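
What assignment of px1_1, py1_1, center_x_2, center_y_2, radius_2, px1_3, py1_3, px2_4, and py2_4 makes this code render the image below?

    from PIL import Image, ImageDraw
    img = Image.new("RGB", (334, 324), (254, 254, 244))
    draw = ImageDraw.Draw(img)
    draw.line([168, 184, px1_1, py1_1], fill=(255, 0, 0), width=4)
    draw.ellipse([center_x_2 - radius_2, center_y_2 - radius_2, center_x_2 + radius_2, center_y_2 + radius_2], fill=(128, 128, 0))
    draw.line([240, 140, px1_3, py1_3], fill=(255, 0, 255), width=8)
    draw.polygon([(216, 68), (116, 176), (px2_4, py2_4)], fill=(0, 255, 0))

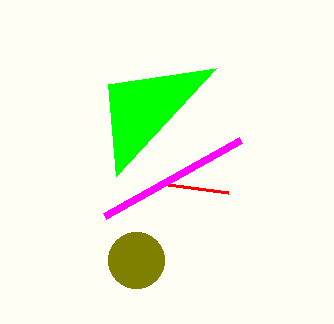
px1_1 = 228; py1_1 = 192; center_x_2 = 136; center_y_2 = 260; radius_2 = 28; px1_3 = 104; py1_3 = 216; px2_4 = 108; py2_4 = 84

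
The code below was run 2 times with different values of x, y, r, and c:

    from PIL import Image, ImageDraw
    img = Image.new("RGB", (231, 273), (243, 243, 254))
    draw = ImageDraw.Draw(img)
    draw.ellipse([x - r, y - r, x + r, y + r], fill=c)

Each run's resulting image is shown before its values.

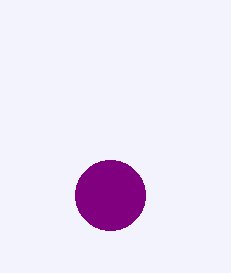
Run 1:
x = 110
y = 195
r = 35
c = 'purple'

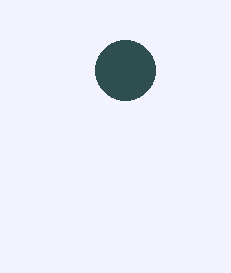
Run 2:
x = 125
y = 70
r = 30
c = 'darkslategray'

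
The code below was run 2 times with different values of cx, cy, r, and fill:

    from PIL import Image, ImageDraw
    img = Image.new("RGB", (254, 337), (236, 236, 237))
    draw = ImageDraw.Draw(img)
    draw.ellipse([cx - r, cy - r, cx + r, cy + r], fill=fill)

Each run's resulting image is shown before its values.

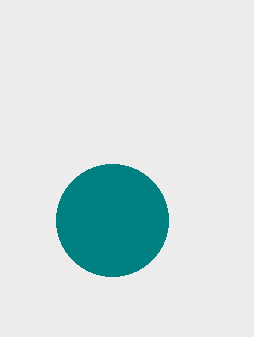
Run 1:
cx = 112, cy = 220, r = 56, fill = 'teal'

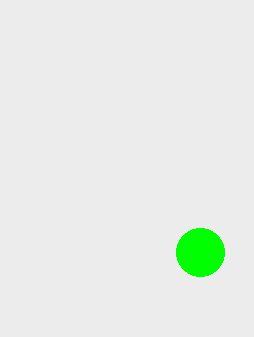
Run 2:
cx = 200; cy = 252; r = 24; fill = 'lime'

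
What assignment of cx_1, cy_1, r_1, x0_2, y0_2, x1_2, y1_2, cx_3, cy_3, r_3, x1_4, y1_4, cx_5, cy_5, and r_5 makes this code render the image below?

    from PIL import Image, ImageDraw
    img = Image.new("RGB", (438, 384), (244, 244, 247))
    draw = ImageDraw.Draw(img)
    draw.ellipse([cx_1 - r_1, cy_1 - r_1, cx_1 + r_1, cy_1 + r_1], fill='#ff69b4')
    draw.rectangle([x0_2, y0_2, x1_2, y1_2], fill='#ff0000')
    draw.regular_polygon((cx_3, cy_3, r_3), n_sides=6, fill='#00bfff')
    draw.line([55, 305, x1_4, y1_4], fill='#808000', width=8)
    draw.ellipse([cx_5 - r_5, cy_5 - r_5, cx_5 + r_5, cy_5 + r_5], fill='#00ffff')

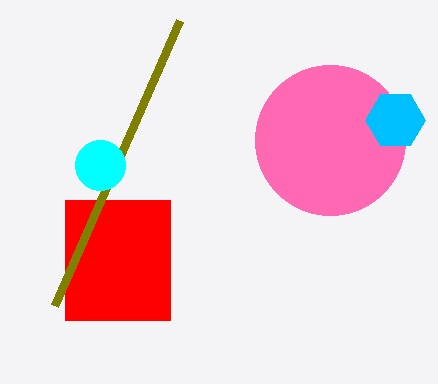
cx_1 = 330; cy_1 = 140; r_1 = 75; x0_2 = 65; y0_2 = 200; x1_2 = 170; y1_2 = 320; cx_3 = 395; cy_3 = 120; r_3 = 30; x1_4 = 180; y1_4 = 20; cx_5 = 100; cy_5 = 165; r_5 = 25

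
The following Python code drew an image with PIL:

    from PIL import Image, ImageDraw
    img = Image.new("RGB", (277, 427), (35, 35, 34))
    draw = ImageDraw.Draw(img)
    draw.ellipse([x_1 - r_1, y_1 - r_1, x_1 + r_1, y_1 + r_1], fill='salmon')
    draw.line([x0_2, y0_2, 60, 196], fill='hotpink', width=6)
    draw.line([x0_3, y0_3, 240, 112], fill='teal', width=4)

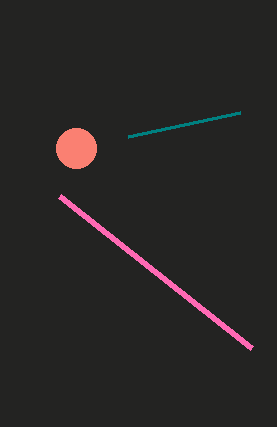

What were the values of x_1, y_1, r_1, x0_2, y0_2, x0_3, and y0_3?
x_1 = 76; y_1 = 148; r_1 = 20; x0_2 = 252; y0_2 = 348; x0_3 = 128; y0_3 = 136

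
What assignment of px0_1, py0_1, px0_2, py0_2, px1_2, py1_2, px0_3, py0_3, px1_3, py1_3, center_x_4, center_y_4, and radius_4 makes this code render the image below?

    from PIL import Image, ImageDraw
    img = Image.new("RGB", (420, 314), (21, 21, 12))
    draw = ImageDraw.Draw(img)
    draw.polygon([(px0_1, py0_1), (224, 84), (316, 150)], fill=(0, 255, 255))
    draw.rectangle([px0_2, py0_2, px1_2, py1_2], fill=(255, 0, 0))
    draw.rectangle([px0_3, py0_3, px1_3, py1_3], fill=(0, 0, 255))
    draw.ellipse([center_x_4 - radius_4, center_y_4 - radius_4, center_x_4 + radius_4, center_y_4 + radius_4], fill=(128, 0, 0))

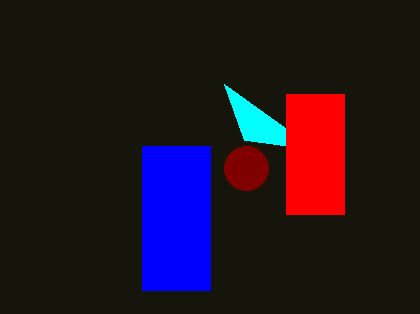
px0_1 = 244, py0_1 = 140, px0_2 = 286, py0_2 = 94, px1_2 = 344, py1_2 = 214, px0_3 = 142, py0_3 = 146, px1_3 = 210, py1_3 = 290, center_x_4 = 246, center_y_4 = 168, radius_4 = 22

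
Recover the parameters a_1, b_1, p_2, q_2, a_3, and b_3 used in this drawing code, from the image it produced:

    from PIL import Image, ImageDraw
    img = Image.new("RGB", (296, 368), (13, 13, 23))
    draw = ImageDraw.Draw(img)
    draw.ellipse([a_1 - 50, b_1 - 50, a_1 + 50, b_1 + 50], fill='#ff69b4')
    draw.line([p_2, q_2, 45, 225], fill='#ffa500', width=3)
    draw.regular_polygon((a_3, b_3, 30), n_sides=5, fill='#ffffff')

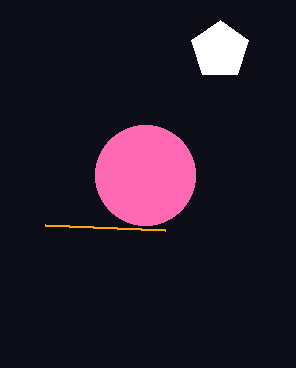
a_1 = 145, b_1 = 175, p_2 = 165, q_2 = 230, a_3 = 220, b_3 = 50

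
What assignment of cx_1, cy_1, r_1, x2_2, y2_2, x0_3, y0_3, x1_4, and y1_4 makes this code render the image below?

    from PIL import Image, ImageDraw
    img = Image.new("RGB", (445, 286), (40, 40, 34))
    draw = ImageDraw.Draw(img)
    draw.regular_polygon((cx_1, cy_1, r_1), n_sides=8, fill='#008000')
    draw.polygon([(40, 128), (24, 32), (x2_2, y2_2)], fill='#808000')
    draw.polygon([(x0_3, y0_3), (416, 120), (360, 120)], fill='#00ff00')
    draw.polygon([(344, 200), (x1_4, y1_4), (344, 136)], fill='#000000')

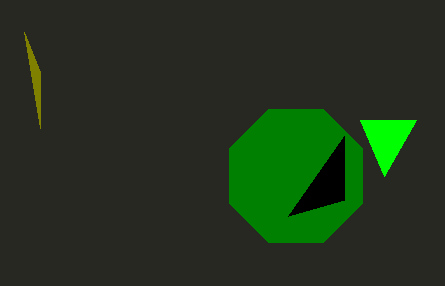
cx_1 = 296, cy_1 = 176, r_1 = 72, x2_2 = 40, y2_2 = 72, x0_3 = 384, y0_3 = 176, x1_4 = 288, y1_4 = 216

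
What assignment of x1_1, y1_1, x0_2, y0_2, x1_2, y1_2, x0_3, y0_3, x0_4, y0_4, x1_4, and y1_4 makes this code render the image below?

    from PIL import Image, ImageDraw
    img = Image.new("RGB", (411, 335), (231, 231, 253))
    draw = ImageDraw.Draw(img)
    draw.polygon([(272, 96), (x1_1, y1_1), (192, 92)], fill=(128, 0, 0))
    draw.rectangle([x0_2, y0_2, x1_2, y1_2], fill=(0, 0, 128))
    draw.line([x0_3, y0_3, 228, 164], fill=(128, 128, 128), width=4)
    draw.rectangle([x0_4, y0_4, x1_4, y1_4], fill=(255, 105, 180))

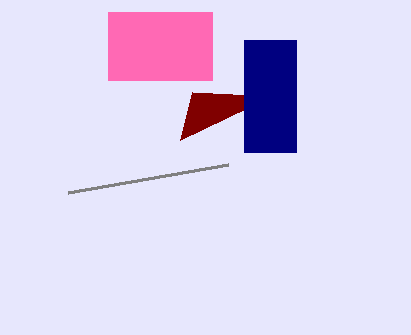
x1_1 = 180
y1_1 = 140
x0_2 = 244
y0_2 = 40
x1_2 = 296
y1_2 = 152
x0_3 = 68
y0_3 = 192
x0_4 = 108
y0_4 = 12
x1_4 = 212
y1_4 = 80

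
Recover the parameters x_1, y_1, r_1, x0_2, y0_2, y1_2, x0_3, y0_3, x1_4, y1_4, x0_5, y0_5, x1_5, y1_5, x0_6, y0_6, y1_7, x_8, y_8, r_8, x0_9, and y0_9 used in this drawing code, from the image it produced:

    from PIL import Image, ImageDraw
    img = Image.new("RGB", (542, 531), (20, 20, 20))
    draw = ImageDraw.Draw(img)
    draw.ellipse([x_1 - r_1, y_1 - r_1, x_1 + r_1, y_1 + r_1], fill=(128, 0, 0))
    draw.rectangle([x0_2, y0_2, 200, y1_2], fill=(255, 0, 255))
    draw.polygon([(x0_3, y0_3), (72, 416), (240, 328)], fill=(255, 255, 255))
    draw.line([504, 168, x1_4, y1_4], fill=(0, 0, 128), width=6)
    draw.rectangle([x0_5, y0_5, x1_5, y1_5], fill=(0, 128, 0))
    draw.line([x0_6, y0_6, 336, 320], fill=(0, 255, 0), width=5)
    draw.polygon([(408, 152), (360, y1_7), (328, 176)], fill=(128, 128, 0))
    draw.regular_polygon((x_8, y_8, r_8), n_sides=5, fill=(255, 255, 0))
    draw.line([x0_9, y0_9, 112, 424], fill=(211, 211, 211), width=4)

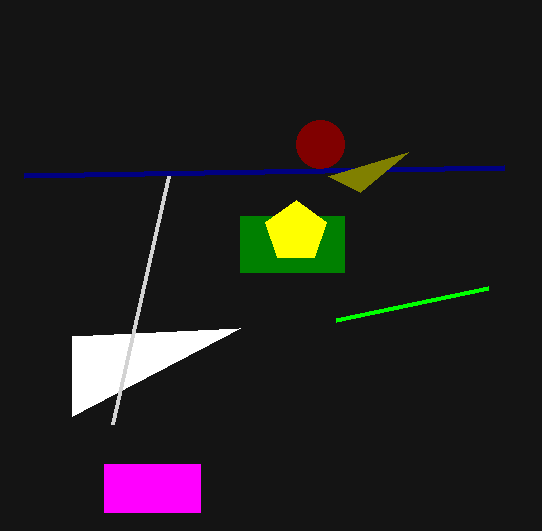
x_1 = 320, y_1 = 144, r_1 = 24, x0_2 = 104, y0_2 = 464, y1_2 = 512, x0_3 = 72, y0_3 = 336, x1_4 = 24, y1_4 = 176, x0_5 = 240, y0_5 = 216, x1_5 = 344, y1_5 = 272, x0_6 = 488, y0_6 = 288, y1_7 = 192, x_8 = 296, y_8 = 232, r_8 = 32, x0_9 = 168, y0_9 = 176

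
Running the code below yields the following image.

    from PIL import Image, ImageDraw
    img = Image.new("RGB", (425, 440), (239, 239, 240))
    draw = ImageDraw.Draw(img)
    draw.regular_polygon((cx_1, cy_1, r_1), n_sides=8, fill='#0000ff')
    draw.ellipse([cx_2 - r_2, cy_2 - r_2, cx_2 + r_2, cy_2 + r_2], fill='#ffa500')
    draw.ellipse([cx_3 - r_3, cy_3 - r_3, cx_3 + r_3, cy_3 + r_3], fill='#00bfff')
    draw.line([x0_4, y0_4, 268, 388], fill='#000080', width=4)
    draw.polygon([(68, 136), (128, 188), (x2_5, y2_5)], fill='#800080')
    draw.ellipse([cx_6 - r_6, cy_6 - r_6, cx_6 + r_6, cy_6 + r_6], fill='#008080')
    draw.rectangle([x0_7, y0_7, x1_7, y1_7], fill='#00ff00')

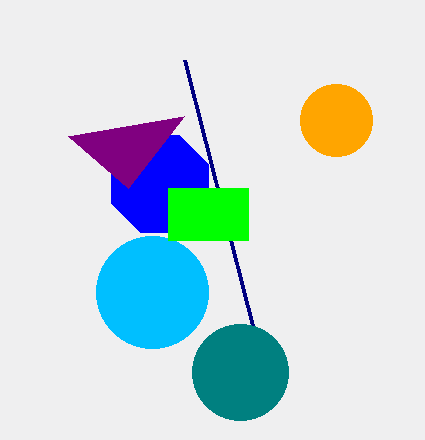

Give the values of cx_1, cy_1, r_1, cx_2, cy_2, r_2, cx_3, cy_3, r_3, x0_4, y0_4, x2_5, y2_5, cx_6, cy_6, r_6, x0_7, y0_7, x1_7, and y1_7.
cx_1 = 160
cy_1 = 184
r_1 = 52
cx_2 = 336
cy_2 = 120
r_2 = 36
cx_3 = 152
cy_3 = 292
r_3 = 56
x0_4 = 184
y0_4 = 60
x2_5 = 184
y2_5 = 116
cx_6 = 240
cy_6 = 372
r_6 = 48
x0_7 = 168
y0_7 = 188
x1_7 = 248
y1_7 = 240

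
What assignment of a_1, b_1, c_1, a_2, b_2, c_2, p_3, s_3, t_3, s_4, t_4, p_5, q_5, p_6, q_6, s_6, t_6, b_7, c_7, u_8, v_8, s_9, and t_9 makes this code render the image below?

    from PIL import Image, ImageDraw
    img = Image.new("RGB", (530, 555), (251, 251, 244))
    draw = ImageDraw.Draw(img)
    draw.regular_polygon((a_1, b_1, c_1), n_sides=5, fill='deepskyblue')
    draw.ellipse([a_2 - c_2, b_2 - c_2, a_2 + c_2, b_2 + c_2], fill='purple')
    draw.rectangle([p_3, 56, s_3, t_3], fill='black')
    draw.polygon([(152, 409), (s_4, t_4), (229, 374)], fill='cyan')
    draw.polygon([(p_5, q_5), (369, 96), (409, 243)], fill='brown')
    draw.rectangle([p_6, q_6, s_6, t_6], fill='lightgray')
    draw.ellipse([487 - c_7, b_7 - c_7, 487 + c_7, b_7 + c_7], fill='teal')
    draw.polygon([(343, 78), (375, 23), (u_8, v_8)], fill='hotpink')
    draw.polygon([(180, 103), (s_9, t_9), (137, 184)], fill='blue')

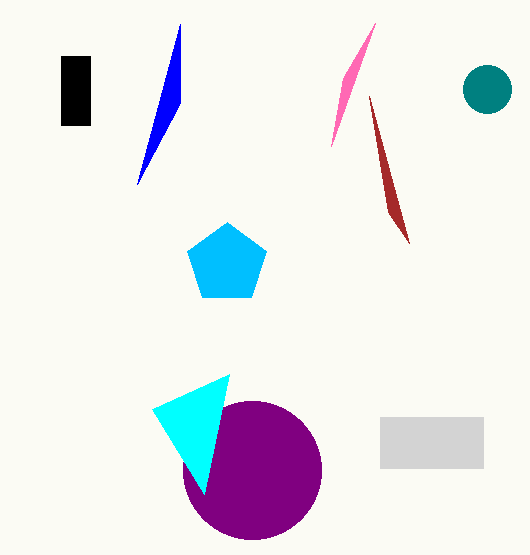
a_1 = 227, b_1 = 264, c_1 = 42, a_2 = 252, b_2 = 470, c_2 = 69, p_3 = 61, s_3 = 90, t_3 = 125, s_4 = 204, t_4 = 494, p_5 = 388, q_5 = 212, p_6 = 380, q_6 = 417, s_6 = 483, t_6 = 468, b_7 = 89, c_7 = 24, u_8 = 331, v_8 = 146, s_9 = 180, t_9 = 24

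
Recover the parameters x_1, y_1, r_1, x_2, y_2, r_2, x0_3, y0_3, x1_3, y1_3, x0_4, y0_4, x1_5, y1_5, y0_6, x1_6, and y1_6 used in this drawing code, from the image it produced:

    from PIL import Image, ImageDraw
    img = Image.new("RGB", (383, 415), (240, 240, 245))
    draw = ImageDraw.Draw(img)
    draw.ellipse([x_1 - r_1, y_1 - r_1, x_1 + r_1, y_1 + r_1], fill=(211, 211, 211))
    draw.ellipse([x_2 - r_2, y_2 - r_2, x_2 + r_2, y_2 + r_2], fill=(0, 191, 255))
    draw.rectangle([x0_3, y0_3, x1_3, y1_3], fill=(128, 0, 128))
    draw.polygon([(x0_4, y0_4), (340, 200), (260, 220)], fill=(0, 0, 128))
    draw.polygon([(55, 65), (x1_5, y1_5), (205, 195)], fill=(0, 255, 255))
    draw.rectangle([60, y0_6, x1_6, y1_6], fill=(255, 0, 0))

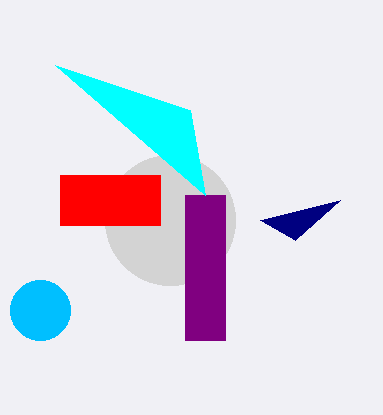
x_1 = 170, y_1 = 220, r_1 = 65, x_2 = 40, y_2 = 310, r_2 = 30, x0_3 = 185, y0_3 = 195, x1_3 = 225, y1_3 = 340, x0_4 = 295, y0_4 = 240, x1_5 = 190, y1_5 = 110, y0_6 = 175, x1_6 = 160, y1_6 = 225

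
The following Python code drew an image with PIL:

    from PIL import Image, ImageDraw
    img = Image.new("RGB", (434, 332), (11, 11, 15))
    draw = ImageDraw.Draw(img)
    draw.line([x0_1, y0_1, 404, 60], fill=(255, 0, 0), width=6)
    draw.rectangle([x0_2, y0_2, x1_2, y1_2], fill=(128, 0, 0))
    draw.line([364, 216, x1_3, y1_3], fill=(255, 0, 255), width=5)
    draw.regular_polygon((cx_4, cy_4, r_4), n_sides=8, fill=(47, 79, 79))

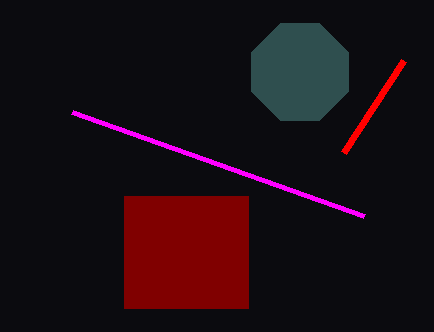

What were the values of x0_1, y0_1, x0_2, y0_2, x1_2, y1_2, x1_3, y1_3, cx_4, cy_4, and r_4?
x0_1 = 344; y0_1 = 152; x0_2 = 124; y0_2 = 196; x1_2 = 248; y1_2 = 308; x1_3 = 72; y1_3 = 112; cx_4 = 300; cy_4 = 72; r_4 = 52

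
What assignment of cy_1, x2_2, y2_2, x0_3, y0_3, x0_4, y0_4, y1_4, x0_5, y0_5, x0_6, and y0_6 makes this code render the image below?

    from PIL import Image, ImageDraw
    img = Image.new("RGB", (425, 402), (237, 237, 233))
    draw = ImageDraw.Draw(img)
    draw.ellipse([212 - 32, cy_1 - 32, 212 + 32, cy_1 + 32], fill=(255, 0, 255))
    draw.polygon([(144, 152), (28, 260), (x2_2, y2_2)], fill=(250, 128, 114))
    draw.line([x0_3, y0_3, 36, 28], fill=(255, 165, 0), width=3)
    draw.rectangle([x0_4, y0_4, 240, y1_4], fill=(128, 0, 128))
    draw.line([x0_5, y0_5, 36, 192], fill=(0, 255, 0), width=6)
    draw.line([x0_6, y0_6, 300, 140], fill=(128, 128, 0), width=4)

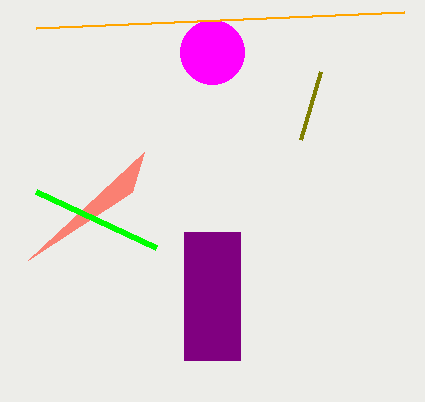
cy_1 = 52, x2_2 = 132, y2_2 = 192, x0_3 = 404, y0_3 = 12, x0_4 = 184, y0_4 = 232, y1_4 = 360, x0_5 = 156, y0_5 = 248, x0_6 = 320, y0_6 = 72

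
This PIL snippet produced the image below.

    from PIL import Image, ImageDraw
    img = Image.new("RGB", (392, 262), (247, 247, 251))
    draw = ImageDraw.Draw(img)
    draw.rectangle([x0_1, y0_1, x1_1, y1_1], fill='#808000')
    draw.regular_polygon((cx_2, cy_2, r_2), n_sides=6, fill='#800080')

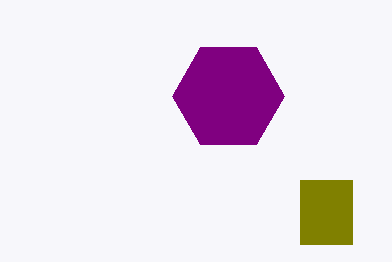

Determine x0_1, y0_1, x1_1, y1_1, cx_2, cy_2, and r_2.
x0_1 = 300
y0_1 = 180
x1_1 = 352
y1_1 = 244
cx_2 = 228
cy_2 = 96
r_2 = 56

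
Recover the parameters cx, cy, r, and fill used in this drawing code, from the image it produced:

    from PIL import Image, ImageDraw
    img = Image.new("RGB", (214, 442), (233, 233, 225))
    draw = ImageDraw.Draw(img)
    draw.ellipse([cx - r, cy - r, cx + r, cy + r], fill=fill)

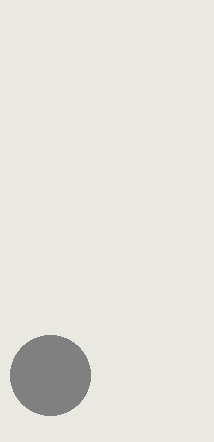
cx = 50
cy = 375
r = 40
fill = 'gray'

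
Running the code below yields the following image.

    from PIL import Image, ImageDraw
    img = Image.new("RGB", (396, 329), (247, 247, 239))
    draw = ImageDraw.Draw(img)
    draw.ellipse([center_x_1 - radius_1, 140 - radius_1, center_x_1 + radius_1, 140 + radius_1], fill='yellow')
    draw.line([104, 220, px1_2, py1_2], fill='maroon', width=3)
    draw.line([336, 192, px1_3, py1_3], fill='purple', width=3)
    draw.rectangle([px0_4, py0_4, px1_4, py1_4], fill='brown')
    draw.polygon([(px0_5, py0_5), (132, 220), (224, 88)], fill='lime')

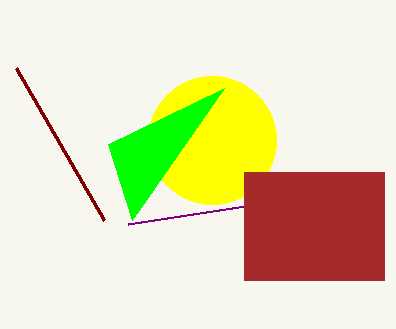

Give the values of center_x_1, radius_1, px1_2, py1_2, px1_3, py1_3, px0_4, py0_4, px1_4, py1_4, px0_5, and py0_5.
center_x_1 = 212
radius_1 = 64
px1_2 = 16
py1_2 = 68
px1_3 = 128
py1_3 = 224
px0_4 = 244
py0_4 = 172
px1_4 = 384
py1_4 = 280
px0_5 = 108
py0_5 = 144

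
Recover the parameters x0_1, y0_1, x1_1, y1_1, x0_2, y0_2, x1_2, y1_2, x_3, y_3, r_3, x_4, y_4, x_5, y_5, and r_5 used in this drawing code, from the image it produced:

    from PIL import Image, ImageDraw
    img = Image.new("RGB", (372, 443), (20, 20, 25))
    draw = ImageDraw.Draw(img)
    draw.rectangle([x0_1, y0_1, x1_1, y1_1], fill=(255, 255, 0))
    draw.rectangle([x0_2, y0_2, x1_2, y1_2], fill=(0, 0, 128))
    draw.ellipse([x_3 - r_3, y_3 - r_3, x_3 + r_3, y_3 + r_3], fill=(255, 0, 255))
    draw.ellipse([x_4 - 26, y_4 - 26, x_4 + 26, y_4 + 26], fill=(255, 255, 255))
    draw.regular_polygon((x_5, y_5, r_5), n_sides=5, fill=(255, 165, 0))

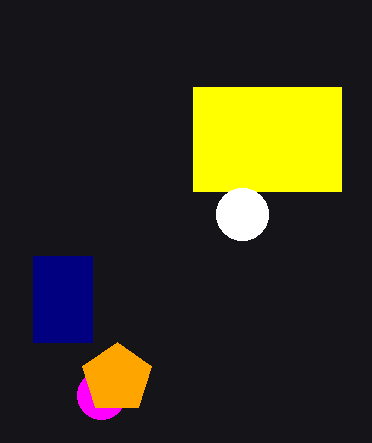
x0_1 = 193; y0_1 = 87; x1_1 = 341; y1_1 = 191; x0_2 = 33; y0_2 = 256; x1_2 = 92; y1_2 = 342; x_3 = 101; y_3 = 395; r_3 = 24; x_4 = 242; y_4 = 214; x_5 = 117; y_5 = 378; r_5 = 36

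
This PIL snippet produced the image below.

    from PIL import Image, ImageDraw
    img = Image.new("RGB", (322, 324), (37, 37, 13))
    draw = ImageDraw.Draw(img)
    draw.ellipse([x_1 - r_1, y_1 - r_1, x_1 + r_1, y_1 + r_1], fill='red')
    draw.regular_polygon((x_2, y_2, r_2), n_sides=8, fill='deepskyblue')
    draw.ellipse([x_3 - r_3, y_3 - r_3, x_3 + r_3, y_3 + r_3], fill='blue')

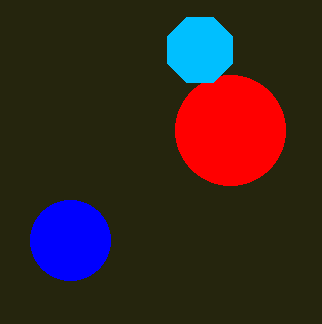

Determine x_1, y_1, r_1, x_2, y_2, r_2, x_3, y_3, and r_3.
x_1 = 230; y_1 = 130; r_1 = 55; x_2 = 200; y_2 = 50; r_2 = 35; x_3 = 70; y_3 = 240; r_3 = 40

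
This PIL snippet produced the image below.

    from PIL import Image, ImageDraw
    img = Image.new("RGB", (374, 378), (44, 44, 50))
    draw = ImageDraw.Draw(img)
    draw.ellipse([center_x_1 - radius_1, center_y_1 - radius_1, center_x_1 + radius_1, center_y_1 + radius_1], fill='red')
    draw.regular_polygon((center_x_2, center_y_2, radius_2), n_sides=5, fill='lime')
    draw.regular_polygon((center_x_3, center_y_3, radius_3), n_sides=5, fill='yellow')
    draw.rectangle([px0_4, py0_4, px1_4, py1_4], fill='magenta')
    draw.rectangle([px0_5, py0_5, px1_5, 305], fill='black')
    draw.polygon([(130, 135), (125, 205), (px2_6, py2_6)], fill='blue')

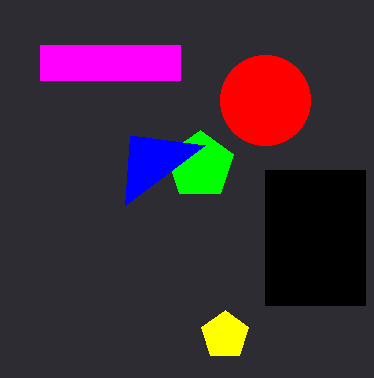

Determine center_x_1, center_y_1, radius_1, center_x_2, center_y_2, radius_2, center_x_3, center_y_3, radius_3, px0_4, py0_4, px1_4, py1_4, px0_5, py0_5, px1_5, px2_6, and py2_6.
center_x_1 = 265; center_y_1 = 100; radius_1 = 45; center_x_2 = 200; center_y_2 = 165; radius_2 = 35; center_x_3 = 225; center_y_3 = 335; radius_3 = 25; px0_4 = 40; py0_4 = 45; px1_4 = 180; py1_4 = 80; px0_5 = 265; py0_5 = 170; px1_5 = 365; px2_6 = 205; py2_6 = 145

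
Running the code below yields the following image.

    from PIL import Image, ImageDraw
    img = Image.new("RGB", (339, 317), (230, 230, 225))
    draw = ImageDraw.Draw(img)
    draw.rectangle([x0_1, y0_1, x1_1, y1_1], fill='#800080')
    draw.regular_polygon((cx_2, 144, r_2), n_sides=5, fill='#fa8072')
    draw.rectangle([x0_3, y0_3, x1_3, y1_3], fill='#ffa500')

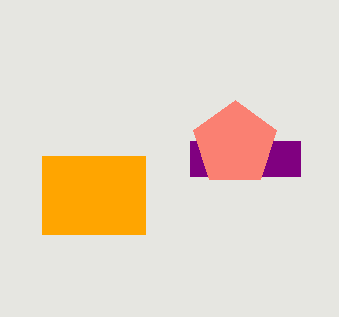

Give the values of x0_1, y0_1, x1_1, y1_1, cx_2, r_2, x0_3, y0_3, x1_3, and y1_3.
x0_1 = 190, y0_1 = 141, x1_1 = 300, y1_1 = 176, cx_2 = 235, r_2 = 44, x0_3 = 42, y0_3 = 156, x1_3 = 145, y1_3 = 234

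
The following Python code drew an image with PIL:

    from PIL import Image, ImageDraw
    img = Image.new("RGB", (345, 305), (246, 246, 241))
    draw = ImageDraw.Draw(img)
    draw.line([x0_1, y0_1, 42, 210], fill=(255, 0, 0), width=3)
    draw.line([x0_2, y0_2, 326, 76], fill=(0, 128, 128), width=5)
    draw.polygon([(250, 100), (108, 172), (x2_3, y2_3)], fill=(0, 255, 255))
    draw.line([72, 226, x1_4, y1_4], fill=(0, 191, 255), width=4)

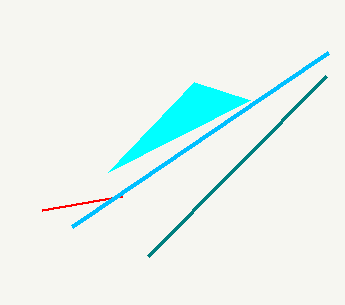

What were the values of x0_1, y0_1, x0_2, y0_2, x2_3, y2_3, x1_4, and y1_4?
x0_1 = 122, y0_1 = 196, x0_2 = 148, y0_2 = 256, x2_3 = 194, y2_3 = 82, x1_4 = 328, y1_4 = 52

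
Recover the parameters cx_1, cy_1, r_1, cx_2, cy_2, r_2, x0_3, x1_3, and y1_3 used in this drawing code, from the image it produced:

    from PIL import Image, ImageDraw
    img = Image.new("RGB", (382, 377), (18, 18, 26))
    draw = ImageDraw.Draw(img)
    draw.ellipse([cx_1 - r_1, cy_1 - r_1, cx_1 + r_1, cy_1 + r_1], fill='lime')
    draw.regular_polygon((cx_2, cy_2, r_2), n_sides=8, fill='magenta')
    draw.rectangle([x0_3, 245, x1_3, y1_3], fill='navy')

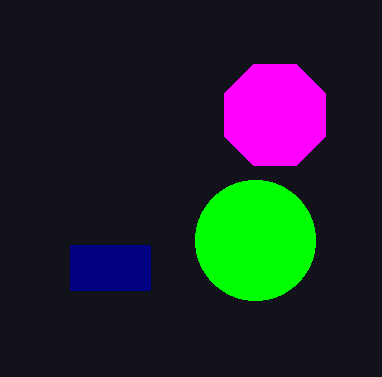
cx_1 = 255
cy_1 = 240
r_1 = 60
cx_2 = 275
cy_2 = 115
r_2 = 55
x0_3 = 70
x1_3 = 150
y1_3 = 290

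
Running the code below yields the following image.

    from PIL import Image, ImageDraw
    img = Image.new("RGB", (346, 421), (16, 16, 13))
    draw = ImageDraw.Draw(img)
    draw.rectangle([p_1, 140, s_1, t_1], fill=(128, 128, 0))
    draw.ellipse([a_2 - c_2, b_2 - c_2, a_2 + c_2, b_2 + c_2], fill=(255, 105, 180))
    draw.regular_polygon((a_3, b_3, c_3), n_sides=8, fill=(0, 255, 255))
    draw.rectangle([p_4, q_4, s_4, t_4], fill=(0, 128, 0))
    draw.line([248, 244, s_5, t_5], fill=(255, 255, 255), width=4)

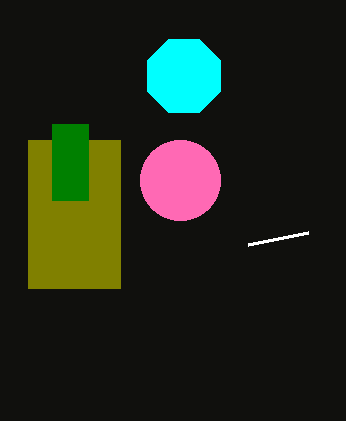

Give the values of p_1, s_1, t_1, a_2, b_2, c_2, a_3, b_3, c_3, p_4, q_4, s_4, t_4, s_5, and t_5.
p_1 = 28
s_1 = 120
t_1 = 288
a_2 = 180
b_2 = 180
c_2 = 40
a_3 = 184
b_3 = 76
c_3 = 40
p_4 = 52
q_4 = 124
s_4 = 88
t_4 = 200
s_5 = 308
t_5 = 232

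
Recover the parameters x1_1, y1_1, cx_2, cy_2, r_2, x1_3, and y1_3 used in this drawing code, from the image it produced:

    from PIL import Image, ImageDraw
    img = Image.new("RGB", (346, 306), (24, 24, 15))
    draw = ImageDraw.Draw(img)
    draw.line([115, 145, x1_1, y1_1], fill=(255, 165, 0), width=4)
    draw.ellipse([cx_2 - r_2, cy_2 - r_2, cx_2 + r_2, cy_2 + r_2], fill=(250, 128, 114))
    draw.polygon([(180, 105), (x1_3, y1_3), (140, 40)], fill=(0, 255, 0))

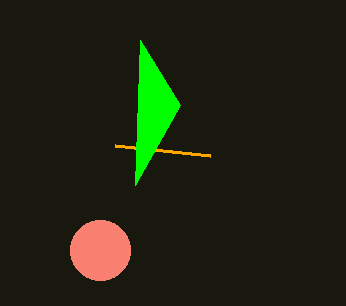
x1_1 = 210; y1_1 = 155; cx_2 = 100; cy_2 = 250; r_2 = 30; x1_3 = 135; y1_3 = 185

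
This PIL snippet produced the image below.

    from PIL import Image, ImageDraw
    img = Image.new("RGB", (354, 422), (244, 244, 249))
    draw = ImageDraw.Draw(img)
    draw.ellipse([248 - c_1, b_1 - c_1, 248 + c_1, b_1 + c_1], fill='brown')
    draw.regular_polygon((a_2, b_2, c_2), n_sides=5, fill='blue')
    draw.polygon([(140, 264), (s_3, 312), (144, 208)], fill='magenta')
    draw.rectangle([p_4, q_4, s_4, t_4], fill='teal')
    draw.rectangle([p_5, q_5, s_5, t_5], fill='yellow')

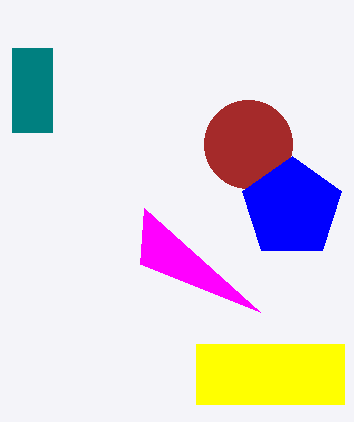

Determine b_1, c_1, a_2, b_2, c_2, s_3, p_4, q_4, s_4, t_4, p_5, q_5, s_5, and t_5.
b_1 = 144
c_1 = 44
a_2 = 292
b_2 = 208
c_2 = 52
s_3 = 260
p_4 = 12
q_4 = 48
s_4 = 52
t_4 = 132
p_5 = 196
q_5 = 344
s_5 = 344
t_5 = 404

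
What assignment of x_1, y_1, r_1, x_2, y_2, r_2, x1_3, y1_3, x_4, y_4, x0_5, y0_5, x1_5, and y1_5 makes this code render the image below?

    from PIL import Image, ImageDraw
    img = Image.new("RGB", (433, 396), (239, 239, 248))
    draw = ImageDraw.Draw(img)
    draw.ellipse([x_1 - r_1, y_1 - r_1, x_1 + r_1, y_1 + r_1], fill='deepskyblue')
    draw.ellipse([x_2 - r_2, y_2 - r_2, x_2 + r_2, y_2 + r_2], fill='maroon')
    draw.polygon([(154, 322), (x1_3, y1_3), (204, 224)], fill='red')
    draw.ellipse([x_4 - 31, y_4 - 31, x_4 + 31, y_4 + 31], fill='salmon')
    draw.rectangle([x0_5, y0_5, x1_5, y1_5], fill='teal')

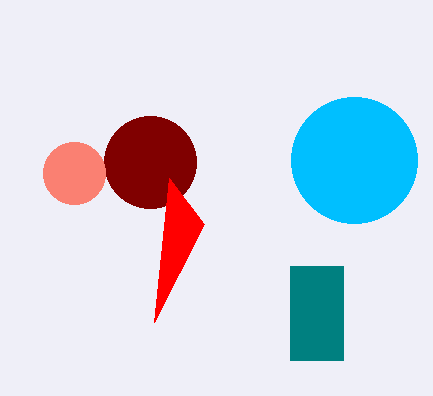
x_1 = 354; y_1 = 160; r_1 = 63; x_2 = 150; y_2 = 162; r_2 = 46; x1_3 = 169; y1_3 = 178; x_4 = 74; y_4 = 173; x0_5 = 290; y0_5 = 266; x1_5 = 343; y1_5 = 360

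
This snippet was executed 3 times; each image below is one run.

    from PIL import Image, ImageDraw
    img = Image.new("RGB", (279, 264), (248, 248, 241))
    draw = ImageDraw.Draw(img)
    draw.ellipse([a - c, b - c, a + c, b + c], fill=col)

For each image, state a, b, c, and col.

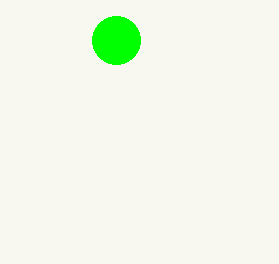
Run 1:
a = 116, b = 40, c = 24, col = 'lime'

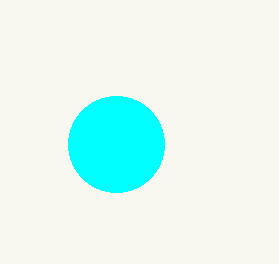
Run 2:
a = 116; b = 144; c = 48; col = 'cyan'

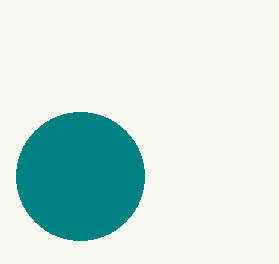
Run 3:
a = 80
b = 176
c = 64
col = 'teal'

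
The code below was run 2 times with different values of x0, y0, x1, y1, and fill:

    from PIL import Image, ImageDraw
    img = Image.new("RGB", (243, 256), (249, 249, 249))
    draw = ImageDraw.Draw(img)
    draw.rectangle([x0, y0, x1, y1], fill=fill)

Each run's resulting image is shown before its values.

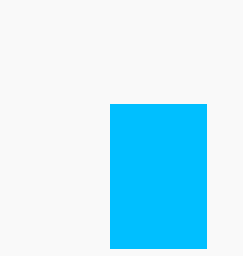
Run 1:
x0 = 110
y0 = 104
x1 = 206
y1 = 248
fill = 'deepskyblue'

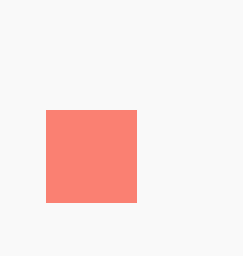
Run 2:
x0 = 46, y0 = 110, x1 = 136, y1 = 202, fill = 'salmon'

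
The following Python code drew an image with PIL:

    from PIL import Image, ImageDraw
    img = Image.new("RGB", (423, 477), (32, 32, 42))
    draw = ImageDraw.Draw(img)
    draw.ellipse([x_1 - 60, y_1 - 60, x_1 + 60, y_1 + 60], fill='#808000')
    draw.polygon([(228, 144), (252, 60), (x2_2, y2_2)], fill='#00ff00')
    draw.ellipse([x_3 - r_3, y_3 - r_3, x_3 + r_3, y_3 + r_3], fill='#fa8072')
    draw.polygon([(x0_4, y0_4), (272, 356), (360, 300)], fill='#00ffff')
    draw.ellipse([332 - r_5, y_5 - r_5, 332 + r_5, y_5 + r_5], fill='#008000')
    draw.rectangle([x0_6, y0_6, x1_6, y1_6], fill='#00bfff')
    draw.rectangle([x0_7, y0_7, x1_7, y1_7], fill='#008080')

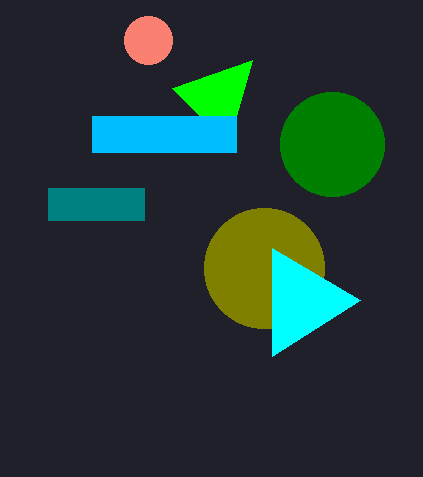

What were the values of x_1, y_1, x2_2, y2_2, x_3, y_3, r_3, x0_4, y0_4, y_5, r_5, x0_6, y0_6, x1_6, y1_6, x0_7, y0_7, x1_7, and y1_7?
x_1 = 264
y_1 = 268
x2_2 = 172
y2_2 = 88
x_3 = 148
y_3 = 40
r_3 = 24
x0_4 = 272
y0_4 = 248
y_5 = 144
r_5 = 52
x0_6 = 92
y0_6 = 116
x1_6 = 236
y1_6 = 152
x0_7 = 48
y0_7 = 188
x1_7 = 144
y1_7 = 220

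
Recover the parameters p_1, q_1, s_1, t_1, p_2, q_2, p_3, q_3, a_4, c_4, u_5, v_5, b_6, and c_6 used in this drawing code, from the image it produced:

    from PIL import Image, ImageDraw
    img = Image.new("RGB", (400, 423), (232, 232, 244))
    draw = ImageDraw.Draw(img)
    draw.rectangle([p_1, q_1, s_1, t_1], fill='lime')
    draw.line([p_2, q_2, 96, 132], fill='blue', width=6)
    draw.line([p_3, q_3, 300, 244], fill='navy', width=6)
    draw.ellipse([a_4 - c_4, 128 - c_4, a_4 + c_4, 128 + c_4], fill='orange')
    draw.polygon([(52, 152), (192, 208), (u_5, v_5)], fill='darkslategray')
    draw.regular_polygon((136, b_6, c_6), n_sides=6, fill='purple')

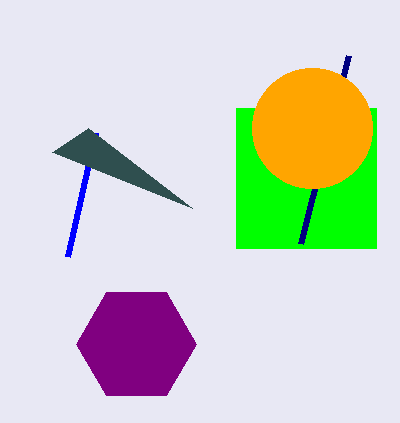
p_1 = 236
q_1 = 108
s_1 = 376
t_1 = 248
p_2 = 68
q_2 = 256
p_3 = 348
q_3 = 56
a_4 = 312
c_4 = 60
u_5 = 88
v_5 = 128
b_6 = 344
c_6 = 60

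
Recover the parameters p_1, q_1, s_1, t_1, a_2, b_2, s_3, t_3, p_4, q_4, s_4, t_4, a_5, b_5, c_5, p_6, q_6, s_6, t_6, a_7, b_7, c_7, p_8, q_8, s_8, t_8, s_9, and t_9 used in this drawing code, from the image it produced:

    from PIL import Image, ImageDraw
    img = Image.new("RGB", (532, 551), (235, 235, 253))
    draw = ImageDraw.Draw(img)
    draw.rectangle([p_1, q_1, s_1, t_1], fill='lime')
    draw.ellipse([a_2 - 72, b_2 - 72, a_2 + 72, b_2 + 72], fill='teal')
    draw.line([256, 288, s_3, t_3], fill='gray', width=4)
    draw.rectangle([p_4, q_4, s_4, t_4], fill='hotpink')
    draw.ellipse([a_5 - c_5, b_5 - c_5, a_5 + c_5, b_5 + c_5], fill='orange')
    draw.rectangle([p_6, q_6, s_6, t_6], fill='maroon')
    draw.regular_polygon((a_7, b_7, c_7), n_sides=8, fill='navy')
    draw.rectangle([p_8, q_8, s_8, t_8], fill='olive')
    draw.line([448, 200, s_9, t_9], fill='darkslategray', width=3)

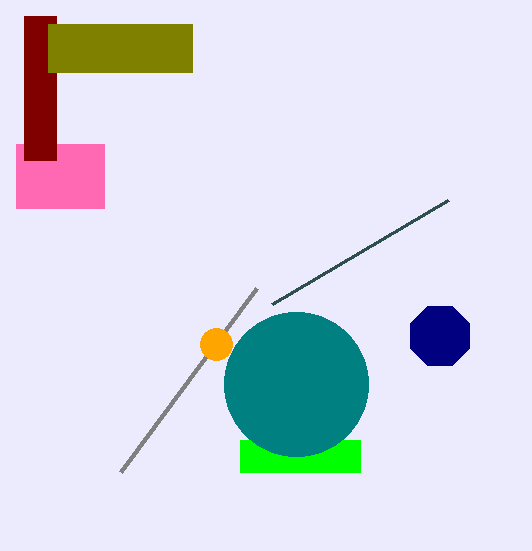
p_1 = 240; q_1 = 440; s_1 = 360; t_1 = 472; a_2 = 296; b_2 = 384; s_3 = 120; t_3 = 472; p_4 = 16; q_4 = 144; s_4 = 104; t_4 = 208; a_5 = 216; b_5 = 344; c_5 = 16; p_6 = 24; q_6 = 16; s_6 = 56; t_6 = 160; a_7 = 440; b_7 = 336; c_7 = 32; p_8 = 48; q_8 = 24; s_8 = 192; t_8 = 72; s_9 = 272; t_9 = 304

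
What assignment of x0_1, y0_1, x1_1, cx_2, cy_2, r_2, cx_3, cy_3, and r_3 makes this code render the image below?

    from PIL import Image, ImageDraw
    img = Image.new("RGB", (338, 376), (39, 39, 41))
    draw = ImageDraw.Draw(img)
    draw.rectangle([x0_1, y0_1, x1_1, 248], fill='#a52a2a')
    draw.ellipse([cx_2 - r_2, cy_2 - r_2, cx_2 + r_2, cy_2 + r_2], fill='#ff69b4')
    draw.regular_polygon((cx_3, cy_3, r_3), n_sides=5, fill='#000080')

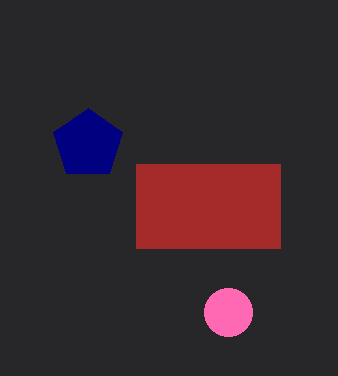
x0_1 = 136
y0_1 = 164
x1_1 = 280
cx_2 = 228
cy_2 = 312
r_2 = 24
cx_3 = 88
cy_3 = 144
r_3 = 36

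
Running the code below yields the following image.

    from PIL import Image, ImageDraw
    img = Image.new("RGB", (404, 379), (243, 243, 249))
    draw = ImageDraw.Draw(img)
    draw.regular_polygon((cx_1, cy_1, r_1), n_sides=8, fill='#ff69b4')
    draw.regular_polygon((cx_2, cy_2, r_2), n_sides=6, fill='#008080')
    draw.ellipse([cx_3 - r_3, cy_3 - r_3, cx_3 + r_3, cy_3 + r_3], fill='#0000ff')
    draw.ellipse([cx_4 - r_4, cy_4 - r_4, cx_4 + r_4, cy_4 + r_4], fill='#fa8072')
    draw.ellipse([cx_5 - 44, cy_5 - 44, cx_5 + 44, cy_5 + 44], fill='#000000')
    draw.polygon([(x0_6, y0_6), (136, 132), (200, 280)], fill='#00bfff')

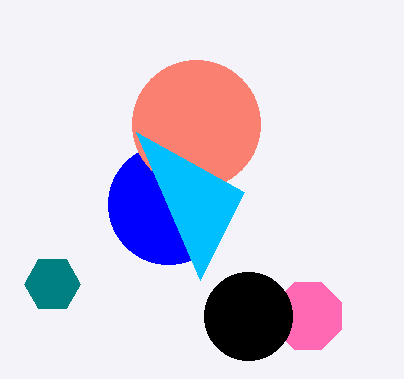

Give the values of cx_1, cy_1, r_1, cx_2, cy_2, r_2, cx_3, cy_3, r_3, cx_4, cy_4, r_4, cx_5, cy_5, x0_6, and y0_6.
cx_1 = 308
cy_1 = 316
r_1 = 36
cx_2 = 52
cy_2 = 284
r_2 = 28
cx_3 = 168
cy_3 = 204
r_3 = 60
cx_4 = 196
cy_4 = 124
r_4 = 64
cx_5 = 248
cy_5 = 316
x0_6 = 244
y0_6 = 192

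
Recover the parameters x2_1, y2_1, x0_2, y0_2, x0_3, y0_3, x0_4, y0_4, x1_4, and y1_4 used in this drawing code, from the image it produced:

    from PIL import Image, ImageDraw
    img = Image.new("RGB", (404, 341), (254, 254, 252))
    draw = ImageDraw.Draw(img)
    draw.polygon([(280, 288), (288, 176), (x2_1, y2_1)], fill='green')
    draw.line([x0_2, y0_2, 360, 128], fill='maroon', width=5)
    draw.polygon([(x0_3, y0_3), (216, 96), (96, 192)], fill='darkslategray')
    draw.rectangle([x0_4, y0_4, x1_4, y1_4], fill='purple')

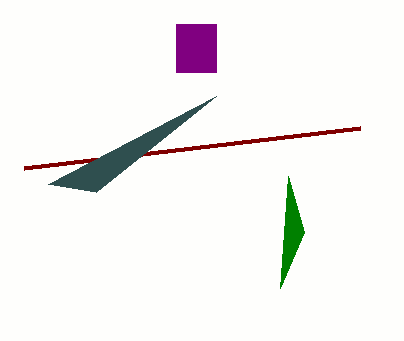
x2_1 = 304
y2_1 = 232
x0_2 = 24
y0_2 = 168
x0_3 = 48
y0_3 = 184
x0_4 = 176
y0_4 = 24
x1_4 = 216
y1_4 = 72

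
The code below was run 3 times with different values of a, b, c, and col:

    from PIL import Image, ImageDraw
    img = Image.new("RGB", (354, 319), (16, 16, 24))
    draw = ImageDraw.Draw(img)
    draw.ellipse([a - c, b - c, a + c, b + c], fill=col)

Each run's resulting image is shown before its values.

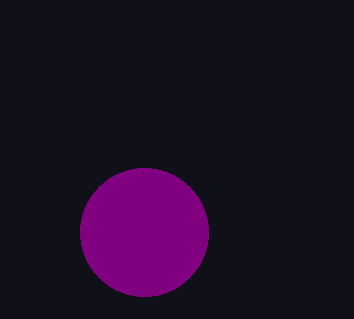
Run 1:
a = 144, b = 232, c = 64, col = 'purple'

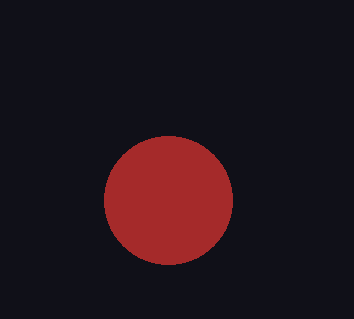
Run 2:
a = 168
b = 200
c = 64
col = 'brown'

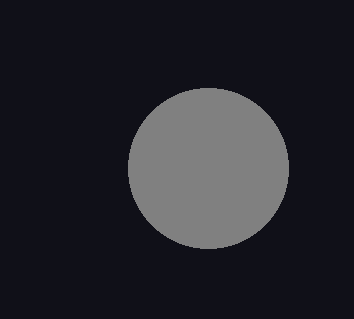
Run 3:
a = 208; b = 168; c = 80; col = 'gray'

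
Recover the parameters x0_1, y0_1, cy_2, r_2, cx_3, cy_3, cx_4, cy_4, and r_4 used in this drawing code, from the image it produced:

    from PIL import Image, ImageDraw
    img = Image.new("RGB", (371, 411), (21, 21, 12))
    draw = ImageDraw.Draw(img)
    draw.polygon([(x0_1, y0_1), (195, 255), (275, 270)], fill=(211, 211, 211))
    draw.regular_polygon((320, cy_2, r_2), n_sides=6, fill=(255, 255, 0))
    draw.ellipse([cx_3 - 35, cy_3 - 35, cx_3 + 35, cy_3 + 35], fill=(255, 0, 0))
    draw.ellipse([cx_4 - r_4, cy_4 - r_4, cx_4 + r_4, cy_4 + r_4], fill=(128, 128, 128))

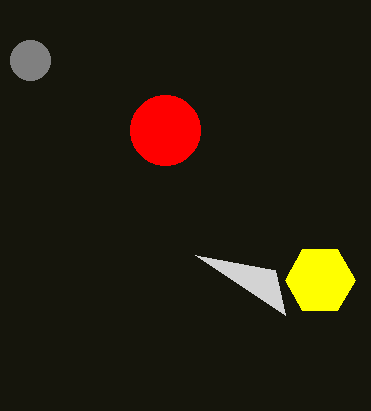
x0_1 = 285
y0_1 = 315
cy_2 = 280
r_2 = 35
cx_3 = 165
cy_3 = 130
cx_4 = 30
cy_4 = 60
r_4 = 20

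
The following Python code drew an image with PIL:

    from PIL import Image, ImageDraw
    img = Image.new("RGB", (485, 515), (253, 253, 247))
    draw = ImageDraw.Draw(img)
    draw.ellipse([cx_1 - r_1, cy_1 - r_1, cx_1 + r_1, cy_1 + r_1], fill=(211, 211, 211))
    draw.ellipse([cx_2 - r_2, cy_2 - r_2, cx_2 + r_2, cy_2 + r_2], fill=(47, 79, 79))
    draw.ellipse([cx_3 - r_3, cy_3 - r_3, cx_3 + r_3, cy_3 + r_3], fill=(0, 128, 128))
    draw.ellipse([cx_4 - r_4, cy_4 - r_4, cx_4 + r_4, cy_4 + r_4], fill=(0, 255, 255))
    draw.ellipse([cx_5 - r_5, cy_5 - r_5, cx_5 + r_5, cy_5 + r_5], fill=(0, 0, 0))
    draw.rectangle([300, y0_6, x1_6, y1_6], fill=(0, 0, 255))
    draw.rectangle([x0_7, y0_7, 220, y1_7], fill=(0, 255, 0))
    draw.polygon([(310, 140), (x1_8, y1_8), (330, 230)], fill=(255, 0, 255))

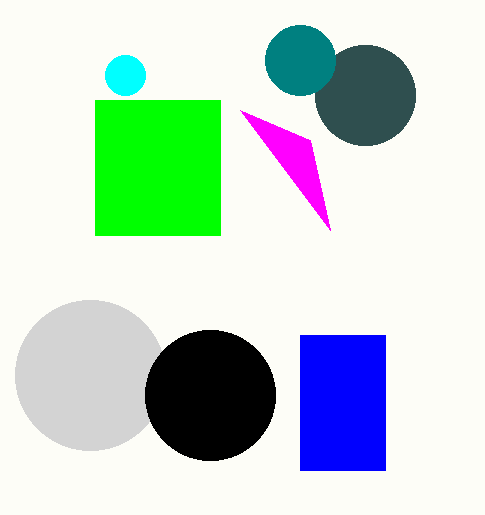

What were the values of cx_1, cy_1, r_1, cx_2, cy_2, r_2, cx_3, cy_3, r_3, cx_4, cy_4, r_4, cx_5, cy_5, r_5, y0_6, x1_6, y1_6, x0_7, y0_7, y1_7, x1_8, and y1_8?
cx_1 = 90, cy_1 = 375, r_1 = 75, cx_2 = 365, cy_2 = 95, r_2 = 50, cx_3 = 300, cy_3 = 60, r_3 = 35, cx_4 = 125, cy_4 = 75, r_4 = 20, cx_5 = 210, cy_5 = 395, r_5 = 65, y0_6 = 335, x1_6 = 385, y1_6 = 470, x0_7 = 95, y0_7 = 100, y1_7 = 235, x1_8 = 240, y1_8 = 110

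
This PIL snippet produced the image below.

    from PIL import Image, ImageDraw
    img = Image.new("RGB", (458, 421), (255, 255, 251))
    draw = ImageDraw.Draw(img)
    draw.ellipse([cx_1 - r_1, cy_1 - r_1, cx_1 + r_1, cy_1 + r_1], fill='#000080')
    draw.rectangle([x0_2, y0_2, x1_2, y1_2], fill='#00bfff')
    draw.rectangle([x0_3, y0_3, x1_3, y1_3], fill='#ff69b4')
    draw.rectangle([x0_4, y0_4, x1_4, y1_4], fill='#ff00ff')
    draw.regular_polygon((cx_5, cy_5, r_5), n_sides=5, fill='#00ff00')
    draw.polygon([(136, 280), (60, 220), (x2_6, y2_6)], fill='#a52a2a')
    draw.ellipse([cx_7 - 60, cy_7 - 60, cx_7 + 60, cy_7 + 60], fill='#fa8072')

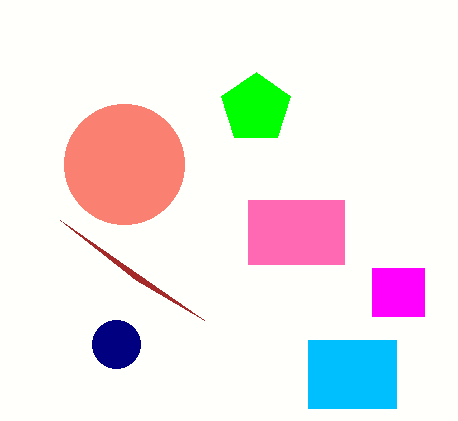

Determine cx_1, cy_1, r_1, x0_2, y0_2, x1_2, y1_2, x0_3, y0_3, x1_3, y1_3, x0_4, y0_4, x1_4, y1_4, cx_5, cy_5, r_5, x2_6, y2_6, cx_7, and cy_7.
cx_1 = 116; cy_1 = 344; r_1 = 24; x0_2 = 308; y0_2 = 340; x1_2 = 396; y1_2 = 408; x0_3 = 248; y0_3 = 200; x1_3 = 344; y1_3 = 264; x0_4 = 372; y0_4 = 268; x1_4 = 424; y1_4 = 316; cx_5 = 256; cy_5 = 108; r_5 = 36; x2_6 = 204; y2_6 = 320; cx_7 = 124; cy_7 = 164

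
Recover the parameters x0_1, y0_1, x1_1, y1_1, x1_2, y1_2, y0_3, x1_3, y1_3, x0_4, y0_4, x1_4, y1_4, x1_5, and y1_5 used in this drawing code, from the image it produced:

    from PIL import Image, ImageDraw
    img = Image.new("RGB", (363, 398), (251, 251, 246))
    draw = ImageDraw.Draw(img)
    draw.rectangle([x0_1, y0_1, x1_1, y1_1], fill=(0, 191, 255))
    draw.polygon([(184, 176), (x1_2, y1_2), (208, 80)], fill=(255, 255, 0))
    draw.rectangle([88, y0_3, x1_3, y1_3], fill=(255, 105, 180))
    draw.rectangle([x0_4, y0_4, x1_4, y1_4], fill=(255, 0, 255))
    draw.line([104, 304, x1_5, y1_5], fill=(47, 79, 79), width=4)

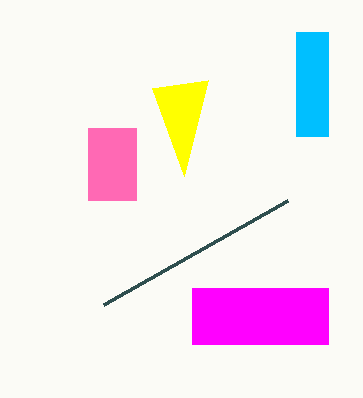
x0_1 = 296
y0_1 = 32
x1_1 = 328
y1_1 = 136
x1_2 = 152
y1_2 = 88
y0_3 = 128
x1_3 = 136
y1_3 = 200
x0_4 = 192
y0_4 = 288
x1_4 = 328
y1_4 = 344
x1_5 = 288
y1_5 = 200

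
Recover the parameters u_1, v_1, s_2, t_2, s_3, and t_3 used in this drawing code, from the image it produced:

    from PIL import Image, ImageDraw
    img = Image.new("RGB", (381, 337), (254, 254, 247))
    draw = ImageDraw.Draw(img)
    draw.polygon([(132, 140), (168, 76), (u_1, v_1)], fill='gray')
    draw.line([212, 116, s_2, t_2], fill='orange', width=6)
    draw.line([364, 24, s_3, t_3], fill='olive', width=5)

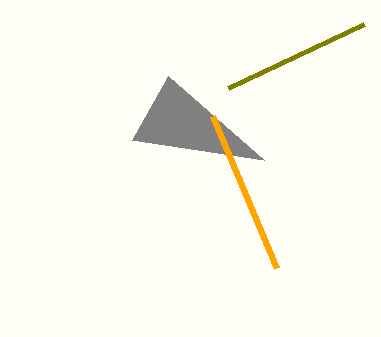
u_1 = 264, v_1 = 160, s_2 = 276, t_2 = 268, s_3 = 228, t_3 = 88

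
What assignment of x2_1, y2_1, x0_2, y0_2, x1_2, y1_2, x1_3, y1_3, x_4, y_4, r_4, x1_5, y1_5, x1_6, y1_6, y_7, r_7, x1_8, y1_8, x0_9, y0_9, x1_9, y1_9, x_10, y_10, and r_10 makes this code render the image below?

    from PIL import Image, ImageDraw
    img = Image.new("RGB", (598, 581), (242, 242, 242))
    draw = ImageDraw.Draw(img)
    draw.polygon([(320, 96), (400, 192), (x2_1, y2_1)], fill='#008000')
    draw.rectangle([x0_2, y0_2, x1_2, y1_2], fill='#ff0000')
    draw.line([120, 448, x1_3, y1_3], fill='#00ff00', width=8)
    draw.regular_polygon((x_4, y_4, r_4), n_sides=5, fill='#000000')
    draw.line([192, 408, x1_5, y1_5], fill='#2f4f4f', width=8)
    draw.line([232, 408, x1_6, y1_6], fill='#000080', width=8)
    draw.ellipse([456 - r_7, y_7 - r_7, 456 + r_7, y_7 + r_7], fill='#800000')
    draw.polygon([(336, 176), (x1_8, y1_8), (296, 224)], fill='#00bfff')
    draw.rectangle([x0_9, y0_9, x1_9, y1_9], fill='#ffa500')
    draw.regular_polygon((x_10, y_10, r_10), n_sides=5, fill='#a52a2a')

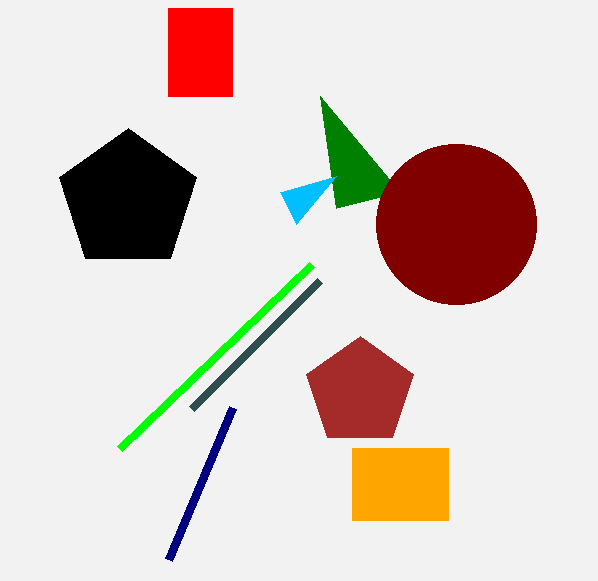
x2_1 = 336, y2_1 = 208, x0_2 = 168, y0_2 = 8, x1_2 = 232, y1_2 = 96, x1_3 = 312, y1_3 = 264, x_4 = 128, y_4 = 200, r_4 = 72, x1_5 = 320, y1_5 = 280, x1_6 = 168, y1_6 = 560, y_7 = 224, r_7 = 80, x1_8 = 280, y1_8 = 192, x0_9 = 352, y0_9 = 448, x1_9 = 448, y1_9 = 520, x_10 = 360, y_10 = 392, r_10 = 56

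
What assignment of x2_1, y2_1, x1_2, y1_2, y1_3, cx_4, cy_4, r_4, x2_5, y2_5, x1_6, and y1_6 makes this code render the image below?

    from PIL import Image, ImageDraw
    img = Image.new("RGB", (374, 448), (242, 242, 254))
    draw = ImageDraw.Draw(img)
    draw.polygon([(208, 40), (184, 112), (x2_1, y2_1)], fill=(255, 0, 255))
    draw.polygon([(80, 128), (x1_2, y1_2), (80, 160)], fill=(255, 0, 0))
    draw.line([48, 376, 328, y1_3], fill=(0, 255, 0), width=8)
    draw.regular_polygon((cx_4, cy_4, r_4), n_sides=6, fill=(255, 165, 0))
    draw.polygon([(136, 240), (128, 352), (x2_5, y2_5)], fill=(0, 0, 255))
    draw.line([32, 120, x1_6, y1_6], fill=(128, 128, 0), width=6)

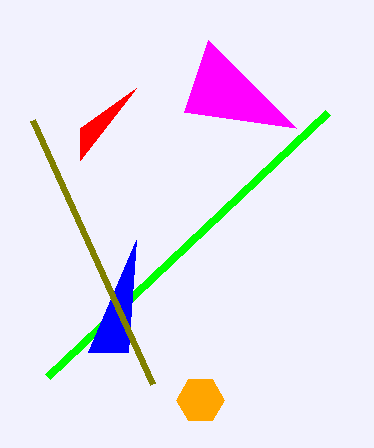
x2_1 = 296
y2_1 = 128
x1_2 = 136
y1_2 = 88
y1_3 = 112
cx_4 = 200
cy_4 = 400
r_4 = 24
x2_5 = 88
y2_5 = 352
x1_6 = 152
y1_6 = 384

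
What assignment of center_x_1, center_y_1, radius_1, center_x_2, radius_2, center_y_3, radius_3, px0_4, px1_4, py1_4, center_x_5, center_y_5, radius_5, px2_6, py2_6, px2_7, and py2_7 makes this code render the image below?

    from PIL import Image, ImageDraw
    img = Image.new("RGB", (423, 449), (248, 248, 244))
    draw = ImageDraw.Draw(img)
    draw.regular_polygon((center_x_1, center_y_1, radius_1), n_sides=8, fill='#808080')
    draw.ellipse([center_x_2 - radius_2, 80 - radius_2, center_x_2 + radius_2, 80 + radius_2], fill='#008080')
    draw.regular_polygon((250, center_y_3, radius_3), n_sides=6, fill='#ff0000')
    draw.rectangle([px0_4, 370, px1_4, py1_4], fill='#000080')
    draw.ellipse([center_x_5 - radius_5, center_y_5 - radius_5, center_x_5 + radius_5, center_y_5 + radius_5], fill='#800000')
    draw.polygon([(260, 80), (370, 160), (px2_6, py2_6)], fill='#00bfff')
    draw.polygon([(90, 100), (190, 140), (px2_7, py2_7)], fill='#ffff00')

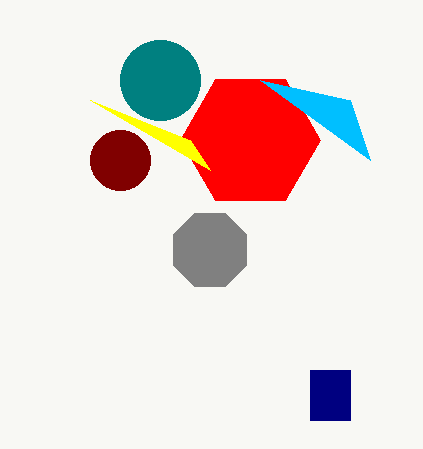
center_x_1 = 210; center_y_1 = 250; radius_1 = 40; center_x_2 = 160; radius_2 = 40; center_y_3 = 140; radius_3 = 70; px0_4 = 310; px1_4 = 350; py1_4 = 420; center_x_5 = 120; center_y_5 = 160; radius_5 = 30; px2_6 = 350; py2_6 = 100; px2_7 = 210; py2_7 = 170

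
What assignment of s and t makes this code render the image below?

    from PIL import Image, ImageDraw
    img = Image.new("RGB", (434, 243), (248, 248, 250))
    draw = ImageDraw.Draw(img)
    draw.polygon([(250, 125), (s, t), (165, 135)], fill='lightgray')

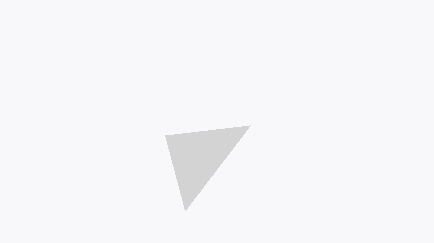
s = 185, t = 210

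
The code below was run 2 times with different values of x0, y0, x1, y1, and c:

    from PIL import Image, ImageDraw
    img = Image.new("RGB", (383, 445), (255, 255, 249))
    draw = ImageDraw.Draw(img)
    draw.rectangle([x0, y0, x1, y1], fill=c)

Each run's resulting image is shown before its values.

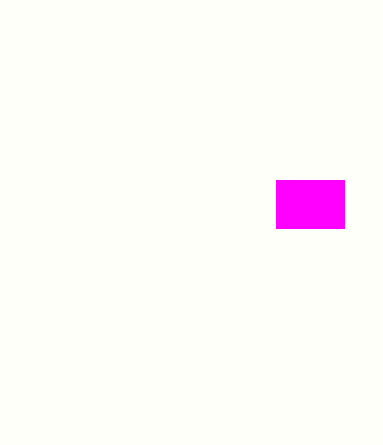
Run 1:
x0 = 276, y0 = 180, x1 = 344, y1 = 228, c = 'magenta'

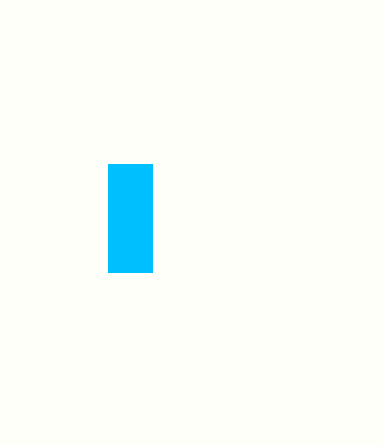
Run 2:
x0 = 108; y0 = 164; x1 = 152; y1 = 272; c = 'deepskyblue'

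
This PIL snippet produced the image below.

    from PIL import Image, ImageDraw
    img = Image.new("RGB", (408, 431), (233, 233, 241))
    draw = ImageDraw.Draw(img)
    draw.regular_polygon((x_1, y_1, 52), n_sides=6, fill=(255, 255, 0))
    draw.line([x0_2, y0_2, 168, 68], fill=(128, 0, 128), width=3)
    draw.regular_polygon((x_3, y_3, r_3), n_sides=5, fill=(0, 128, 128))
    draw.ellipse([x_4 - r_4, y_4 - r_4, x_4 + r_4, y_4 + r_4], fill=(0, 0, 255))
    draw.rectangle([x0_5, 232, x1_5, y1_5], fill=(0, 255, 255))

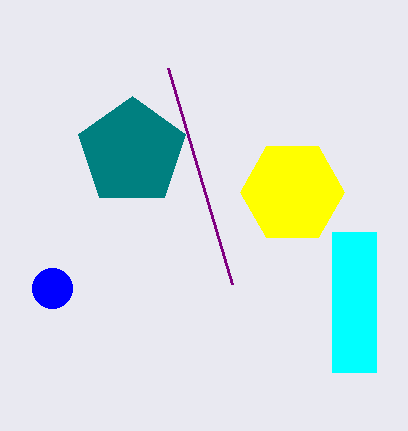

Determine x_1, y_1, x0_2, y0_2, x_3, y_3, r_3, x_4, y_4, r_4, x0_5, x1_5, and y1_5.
x_1 = 292
y_1 = 192
x0_2 = 232
y0_2 = 284
x_3 = 132
y_3 = 152
r_3 = 56
x_4 = 52
y_4 = 288
r_4 = 20
x0_5 = 332
x1_5 = 376
y1_5 = 372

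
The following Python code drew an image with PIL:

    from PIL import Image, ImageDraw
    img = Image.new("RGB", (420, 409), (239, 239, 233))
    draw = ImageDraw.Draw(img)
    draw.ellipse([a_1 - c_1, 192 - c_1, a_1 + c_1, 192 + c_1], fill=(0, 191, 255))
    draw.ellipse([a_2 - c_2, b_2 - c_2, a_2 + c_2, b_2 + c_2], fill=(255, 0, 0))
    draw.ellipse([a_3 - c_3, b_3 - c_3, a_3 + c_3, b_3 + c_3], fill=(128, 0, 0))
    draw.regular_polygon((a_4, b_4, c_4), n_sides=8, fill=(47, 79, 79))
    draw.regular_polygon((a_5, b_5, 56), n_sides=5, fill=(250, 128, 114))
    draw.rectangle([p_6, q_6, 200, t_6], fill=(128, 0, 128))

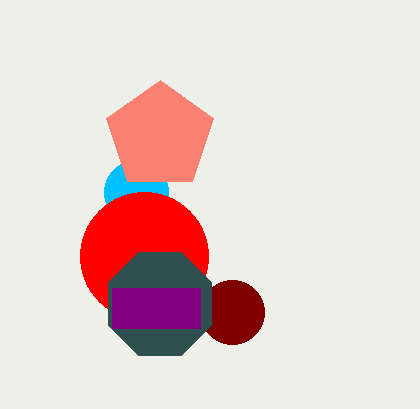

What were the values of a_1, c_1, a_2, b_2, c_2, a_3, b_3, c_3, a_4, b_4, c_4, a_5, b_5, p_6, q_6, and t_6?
a_1 = 136
c_1 = 32
a_2 = 144
b_2 = 256
c_2 = 64
a_3 = 232
b_3 = 312
c_3 = 32
a_4 = 160
b_4 = 304
c_4 = 56
a_5 = 160
b_5 = 136
p_6 = 112
q_6 = 288
t_6 = 328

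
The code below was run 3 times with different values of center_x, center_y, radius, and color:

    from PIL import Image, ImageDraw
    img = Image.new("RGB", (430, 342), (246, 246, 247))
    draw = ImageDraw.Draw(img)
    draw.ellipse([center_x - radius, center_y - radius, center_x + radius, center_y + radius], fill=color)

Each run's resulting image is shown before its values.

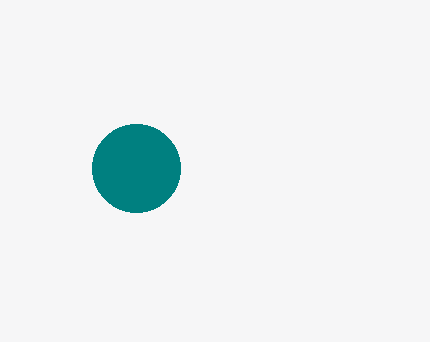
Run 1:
center_x = 136, center_y = 168, radius = 44, color = 'teal'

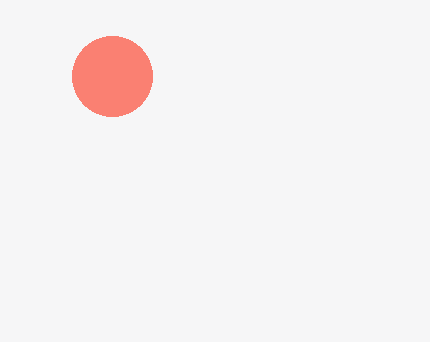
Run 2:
center_x = 112, center_y = 76, radius = 40, color = 'salmon'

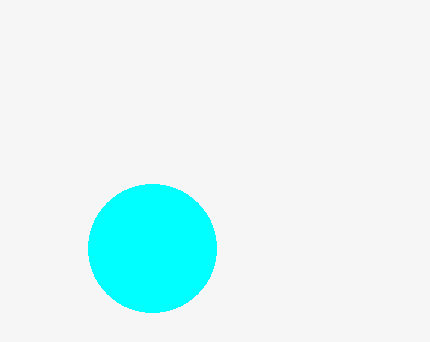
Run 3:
center_x = 152
center_y = 248
radius = 64
color = 'cyan'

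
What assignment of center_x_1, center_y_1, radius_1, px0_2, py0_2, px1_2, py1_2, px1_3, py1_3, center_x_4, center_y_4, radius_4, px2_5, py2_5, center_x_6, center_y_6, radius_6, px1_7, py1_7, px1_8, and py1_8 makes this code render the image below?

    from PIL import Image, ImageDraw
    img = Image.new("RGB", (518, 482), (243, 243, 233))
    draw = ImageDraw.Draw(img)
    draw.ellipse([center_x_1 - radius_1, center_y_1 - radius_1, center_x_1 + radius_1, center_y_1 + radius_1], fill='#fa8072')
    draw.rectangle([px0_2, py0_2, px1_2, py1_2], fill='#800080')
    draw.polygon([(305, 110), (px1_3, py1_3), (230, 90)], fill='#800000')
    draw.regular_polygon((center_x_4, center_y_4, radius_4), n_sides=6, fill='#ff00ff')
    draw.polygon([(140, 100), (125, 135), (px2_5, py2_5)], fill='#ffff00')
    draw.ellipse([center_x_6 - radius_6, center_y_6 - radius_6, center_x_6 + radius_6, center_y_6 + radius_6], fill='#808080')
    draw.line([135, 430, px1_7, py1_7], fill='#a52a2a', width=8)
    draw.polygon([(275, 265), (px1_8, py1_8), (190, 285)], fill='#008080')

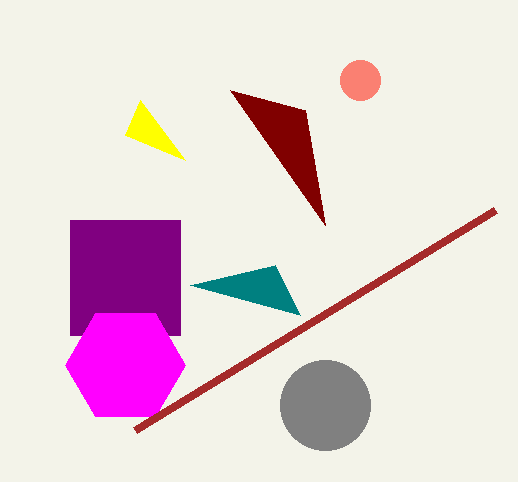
center_x_1 = 360, center_y_1 = 80, radius_1 = 20, px0_2 = 70, py0_2 = 220, px1_2 = 180, py1_2 = 335, px1_3 = 325, py1_3 = 225, center_x_4 = 125, center_y_4 = 365, radius_4 = 60, px2_5 = 185, py2_5 = 160, center_x_6 = 325, center_y_6 = 405, radius_6 = 45, px1_7 = 495, py1_7 = 210, px1_8 = 300, py1_8 = 315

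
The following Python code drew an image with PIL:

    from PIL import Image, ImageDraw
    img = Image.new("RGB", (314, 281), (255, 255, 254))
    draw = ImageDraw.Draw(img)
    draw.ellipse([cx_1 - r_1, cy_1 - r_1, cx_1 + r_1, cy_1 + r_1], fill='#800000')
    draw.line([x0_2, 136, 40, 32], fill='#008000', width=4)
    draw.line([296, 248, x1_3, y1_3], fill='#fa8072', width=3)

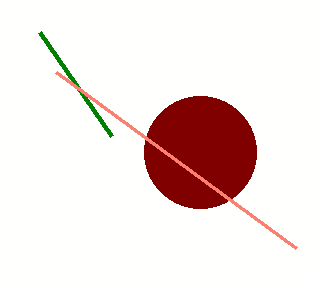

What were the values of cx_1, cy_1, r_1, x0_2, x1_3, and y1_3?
cx_1 = 200; cy_1 = 152; r_1 = 56; x0_2 = 112; x1_3 = 56; y1_3 = 72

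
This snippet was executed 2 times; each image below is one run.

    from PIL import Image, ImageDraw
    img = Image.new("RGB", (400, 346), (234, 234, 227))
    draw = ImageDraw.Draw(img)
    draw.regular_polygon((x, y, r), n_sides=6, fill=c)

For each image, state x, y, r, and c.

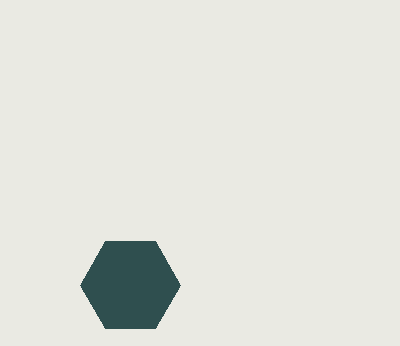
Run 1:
x = 130, y = 285, r = 50, c = 'darkslategray'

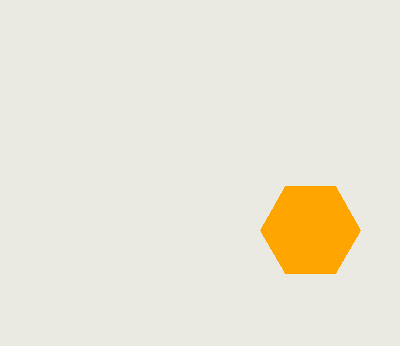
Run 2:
x = 310
y = 230
r = 50
c = 'orange'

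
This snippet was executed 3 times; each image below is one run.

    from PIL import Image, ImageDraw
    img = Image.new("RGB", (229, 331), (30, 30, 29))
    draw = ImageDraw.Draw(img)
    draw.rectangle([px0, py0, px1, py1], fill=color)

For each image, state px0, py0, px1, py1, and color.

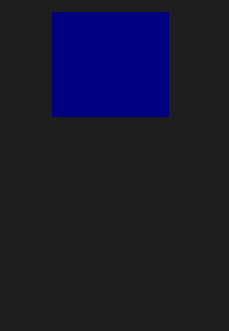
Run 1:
px0 = 52
py0 = 12
px1 = 168
py1 = 116
color = 'navy'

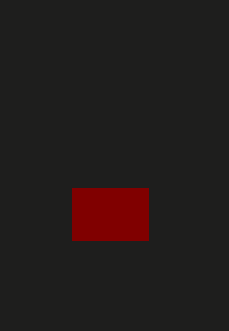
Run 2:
px0 = 72
py0 = 188
px1 = 148
py1 = 240
color = 'maroon'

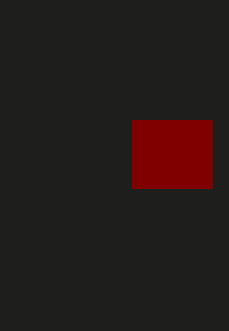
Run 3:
px0 = 132
py0 = 120
px1 = 212
py1 = 188
color = 'maroon'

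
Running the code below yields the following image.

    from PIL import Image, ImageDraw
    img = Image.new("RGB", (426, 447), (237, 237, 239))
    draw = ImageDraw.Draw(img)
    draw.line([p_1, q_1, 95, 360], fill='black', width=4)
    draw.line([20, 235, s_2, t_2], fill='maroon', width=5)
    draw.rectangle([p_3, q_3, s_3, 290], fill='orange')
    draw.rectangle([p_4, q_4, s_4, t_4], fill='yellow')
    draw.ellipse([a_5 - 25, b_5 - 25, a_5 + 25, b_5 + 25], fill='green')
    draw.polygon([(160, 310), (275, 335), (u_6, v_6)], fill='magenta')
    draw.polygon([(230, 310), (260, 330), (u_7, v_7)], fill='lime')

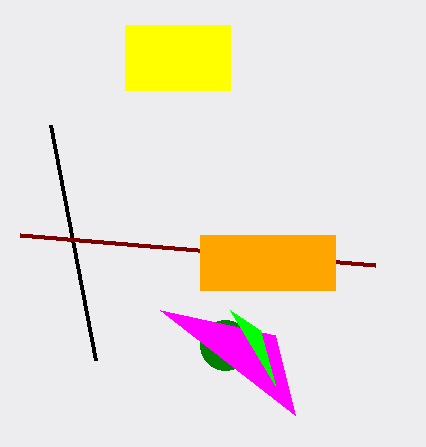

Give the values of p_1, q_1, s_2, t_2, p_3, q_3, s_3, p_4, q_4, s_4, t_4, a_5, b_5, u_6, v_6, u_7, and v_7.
p_1 = 50
q_1 = 125
s_2 = 375
t_2 = 265
p_3 = 200
q_3 = 235
s_3 = 335
p_4 = 125
q_4 = 25
s_4 = 230
t_4 = 90
a_5 = 225
b_5 = 345
u_6 = 295
v_6 = 415
u_7 = 275
v_7 = 385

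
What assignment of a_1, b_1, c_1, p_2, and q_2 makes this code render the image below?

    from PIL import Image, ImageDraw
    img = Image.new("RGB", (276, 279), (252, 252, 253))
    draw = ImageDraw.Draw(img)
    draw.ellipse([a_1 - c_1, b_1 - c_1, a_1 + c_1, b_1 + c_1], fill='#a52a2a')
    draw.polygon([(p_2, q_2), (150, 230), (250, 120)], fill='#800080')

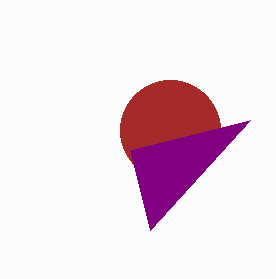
a_1 = 170, b_1 = 130, c_1 = 50, p_2 = 130, q_2 = 150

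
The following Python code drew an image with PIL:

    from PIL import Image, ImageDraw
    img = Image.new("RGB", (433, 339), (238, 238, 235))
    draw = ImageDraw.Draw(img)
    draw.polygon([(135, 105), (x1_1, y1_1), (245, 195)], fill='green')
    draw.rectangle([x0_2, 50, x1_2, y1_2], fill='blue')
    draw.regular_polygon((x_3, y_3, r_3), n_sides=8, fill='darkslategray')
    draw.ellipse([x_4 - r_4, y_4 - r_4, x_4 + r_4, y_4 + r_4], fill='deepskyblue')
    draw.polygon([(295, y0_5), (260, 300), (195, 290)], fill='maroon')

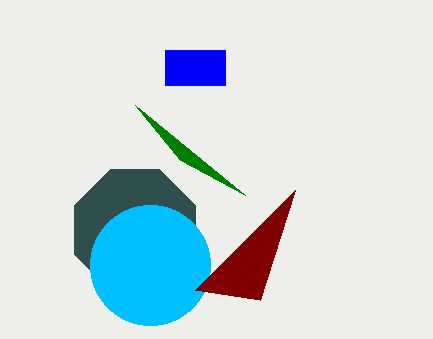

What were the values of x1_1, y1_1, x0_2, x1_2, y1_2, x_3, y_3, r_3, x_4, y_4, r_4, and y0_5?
x1_1 = 180; y1_1 = 160; x0_2 = 165; x1_2 = 225; y1_2 = 85; x_3 = 135; y_3 = 230; r_3 = 65; x_4 = 150; y_4 = 265; r_4 = 60; y0_5 = 190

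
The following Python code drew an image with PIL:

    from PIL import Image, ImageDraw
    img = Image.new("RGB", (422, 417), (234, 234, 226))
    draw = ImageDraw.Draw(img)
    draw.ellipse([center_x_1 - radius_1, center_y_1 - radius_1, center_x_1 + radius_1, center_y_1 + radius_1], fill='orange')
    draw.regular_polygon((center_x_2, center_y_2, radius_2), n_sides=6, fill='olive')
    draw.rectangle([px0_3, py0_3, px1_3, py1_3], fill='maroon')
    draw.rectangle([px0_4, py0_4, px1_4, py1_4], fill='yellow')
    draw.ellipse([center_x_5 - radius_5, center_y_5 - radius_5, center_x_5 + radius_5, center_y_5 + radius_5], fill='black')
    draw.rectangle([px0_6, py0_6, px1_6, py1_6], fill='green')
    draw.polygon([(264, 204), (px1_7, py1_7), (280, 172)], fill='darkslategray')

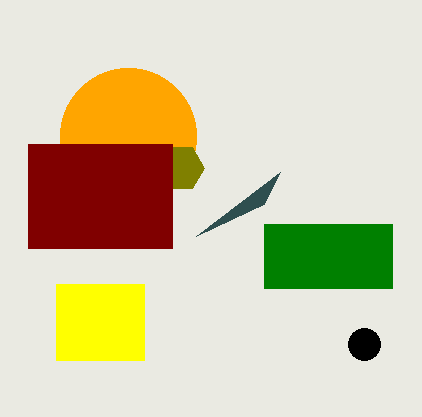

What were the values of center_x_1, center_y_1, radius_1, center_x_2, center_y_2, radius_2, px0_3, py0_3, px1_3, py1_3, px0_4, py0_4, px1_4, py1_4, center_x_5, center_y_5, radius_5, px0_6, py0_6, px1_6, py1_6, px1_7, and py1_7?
center_x_1 = 128, center_y_1 = 136, radius_1 = 68, center_x_2 = 180, center_y_2 = 168, radius_2 = 24, px0_3 = 28, py0_3 = 144, px1_3 = 172, py1_3 = 248, px0_4 = 56, py0_4 = 284, px1_4 = 144, py1_4 = 360, center_x_5 = 364, center_y_5 = 344, radius_5 = 16, px0_6 = 264, py0_6 = 224, px1_6 = 392, py1_6 = 288, px1_7 = 196, py1_7 = 236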